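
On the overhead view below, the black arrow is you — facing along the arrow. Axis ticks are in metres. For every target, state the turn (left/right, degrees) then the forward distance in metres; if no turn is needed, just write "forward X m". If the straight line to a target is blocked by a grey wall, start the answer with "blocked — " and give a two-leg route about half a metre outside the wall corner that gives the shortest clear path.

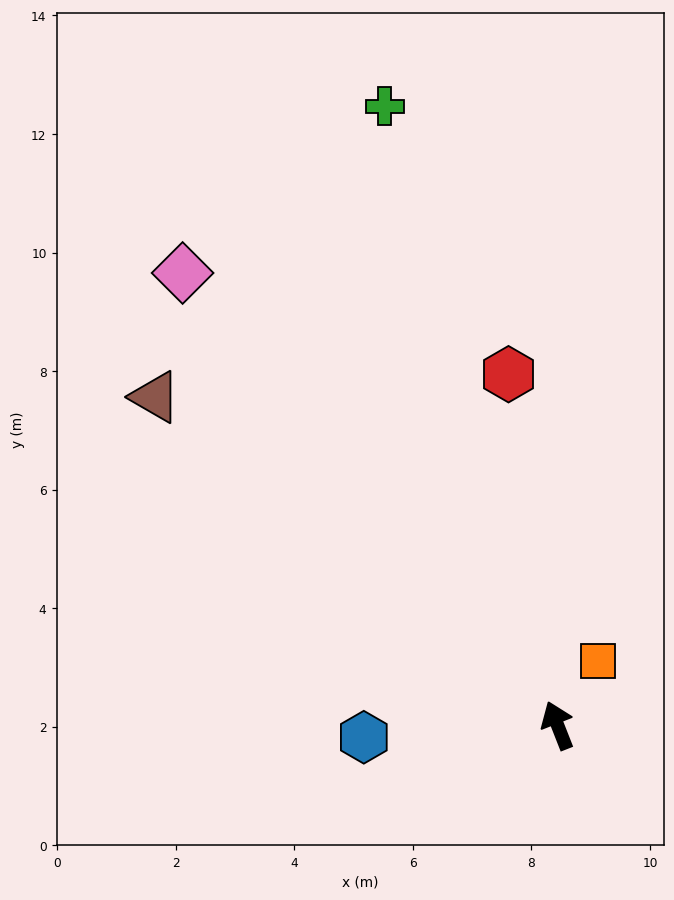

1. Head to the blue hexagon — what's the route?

turn left 72°, forward 3.3 m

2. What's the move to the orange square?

turn right 54°, forward 1.3 m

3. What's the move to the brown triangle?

turn left 29°, forward 8.8 m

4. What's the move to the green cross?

turn right 6°, forward 10.8 m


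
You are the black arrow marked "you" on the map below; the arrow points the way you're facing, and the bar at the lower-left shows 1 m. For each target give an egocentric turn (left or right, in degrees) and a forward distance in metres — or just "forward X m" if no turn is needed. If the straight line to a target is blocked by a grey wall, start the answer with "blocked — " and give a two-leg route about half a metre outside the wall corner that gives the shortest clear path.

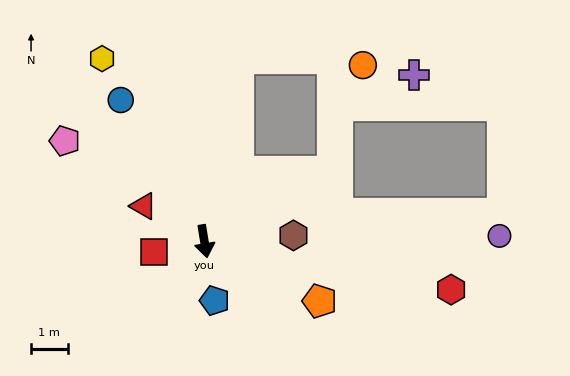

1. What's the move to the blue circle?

turn right 159°, forward 4.5 m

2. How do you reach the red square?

turn right 88°, forward 1.4 m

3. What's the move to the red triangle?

turn right 129°, forward 1.9 m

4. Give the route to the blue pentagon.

forward 1.6 m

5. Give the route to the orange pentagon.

turn left 53°, forward 3.5 m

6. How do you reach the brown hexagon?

turn left 84°, forward 2.4 m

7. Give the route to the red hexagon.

turn left 70°, forward 6.9 m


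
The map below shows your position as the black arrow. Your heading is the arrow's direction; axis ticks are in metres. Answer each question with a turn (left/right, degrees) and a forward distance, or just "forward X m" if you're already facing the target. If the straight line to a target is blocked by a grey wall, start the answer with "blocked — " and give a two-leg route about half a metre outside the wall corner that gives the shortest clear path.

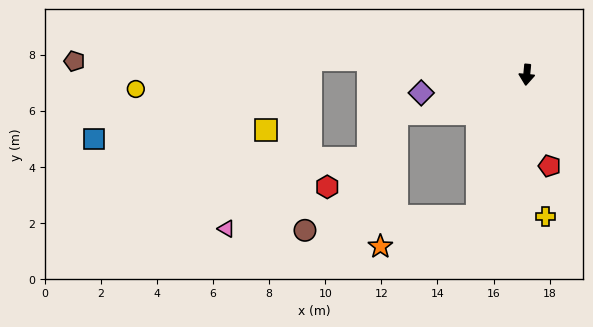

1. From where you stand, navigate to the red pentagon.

turn left 19°, forward 3.3 m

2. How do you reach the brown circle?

blocked — turn right 14°, forward 5.3 m, then turn right 66°, forward 6.2 m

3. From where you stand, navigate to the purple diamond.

turn right 75°, forward 3.8 m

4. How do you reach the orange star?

blocked — turn right 14°, forward 5.3 m, then turn right 53°, forward 3.6 m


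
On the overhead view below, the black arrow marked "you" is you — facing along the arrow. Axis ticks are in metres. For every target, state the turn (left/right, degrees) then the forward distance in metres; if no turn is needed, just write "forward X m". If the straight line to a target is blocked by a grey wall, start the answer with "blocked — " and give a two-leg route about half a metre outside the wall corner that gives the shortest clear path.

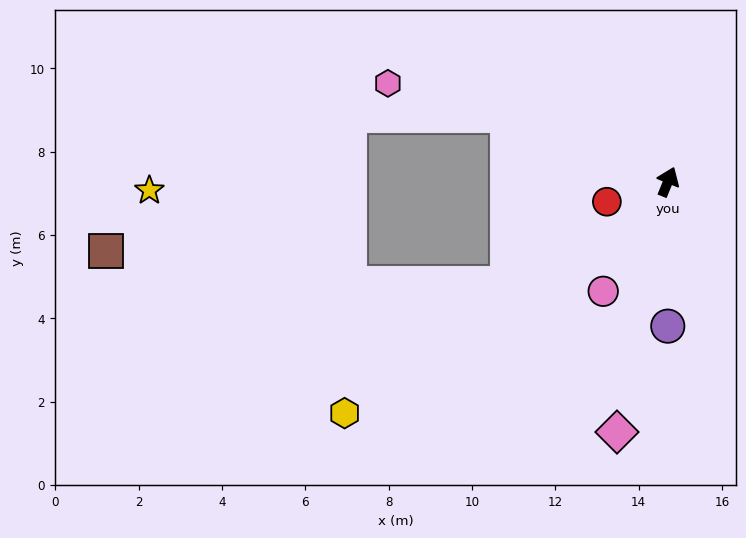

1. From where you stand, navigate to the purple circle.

turn right 158°, forward 3.5 m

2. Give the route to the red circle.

turn left 130°, forward 1.5 m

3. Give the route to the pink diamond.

turn right 169°, forward 6.1 m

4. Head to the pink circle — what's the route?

turn left 172°, forward 3.1 m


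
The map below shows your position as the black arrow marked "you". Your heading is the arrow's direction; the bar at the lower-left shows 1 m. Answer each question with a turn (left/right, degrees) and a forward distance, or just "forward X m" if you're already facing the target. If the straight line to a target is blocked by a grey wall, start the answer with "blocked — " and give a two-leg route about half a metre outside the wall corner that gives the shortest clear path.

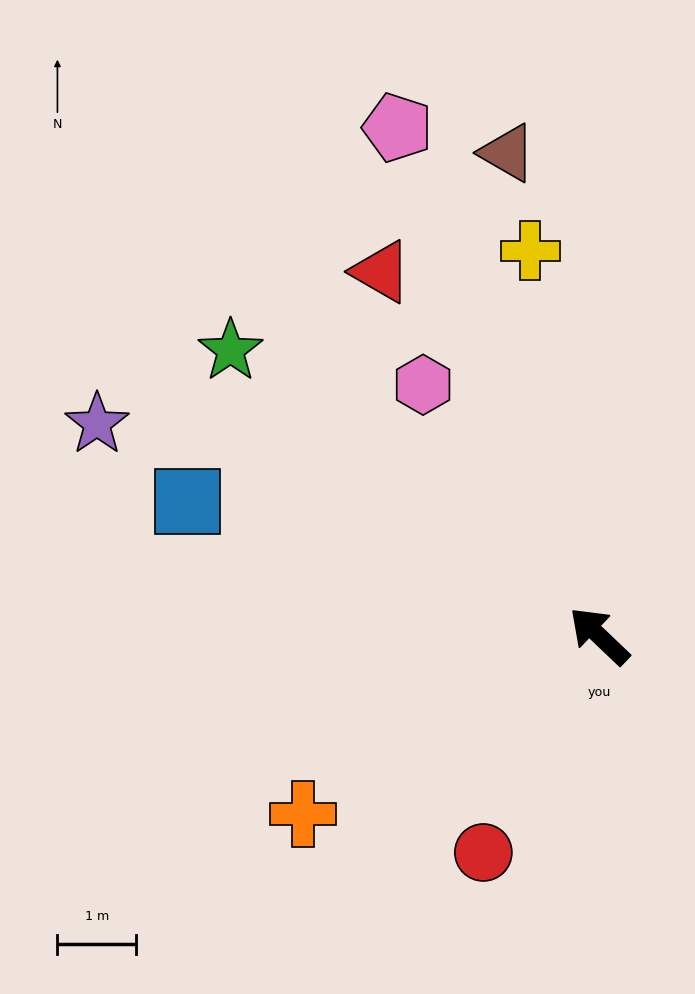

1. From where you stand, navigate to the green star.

turn left 6°, forward 5.9 m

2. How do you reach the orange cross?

turn left 75°, forward 4.4 m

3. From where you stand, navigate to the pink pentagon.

turn right 25°, forward 6.9 m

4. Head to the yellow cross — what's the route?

turn right 36°, forward 5.0 m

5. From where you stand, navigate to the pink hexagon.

turn right 11°, forward 3.9 m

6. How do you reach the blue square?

turn left 26°, forward 5.5 m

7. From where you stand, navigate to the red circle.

turn left 105°, forward 3.1 m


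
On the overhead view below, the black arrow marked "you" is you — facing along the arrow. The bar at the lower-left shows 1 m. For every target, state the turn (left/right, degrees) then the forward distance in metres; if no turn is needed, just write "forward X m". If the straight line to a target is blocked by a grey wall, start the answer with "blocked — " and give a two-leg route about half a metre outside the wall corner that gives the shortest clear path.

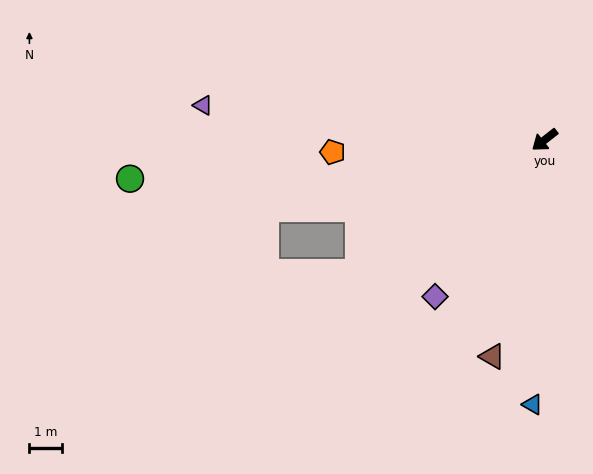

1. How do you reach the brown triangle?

turn left 38°, forward 6.8 m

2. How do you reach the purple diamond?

turn left 17°, forward 5.8 m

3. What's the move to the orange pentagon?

turn right 35°, forward 6.5 m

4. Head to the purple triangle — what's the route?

turn right 44°, forward 10.4 m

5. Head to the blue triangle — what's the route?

turn left 49°, forward 8.0 m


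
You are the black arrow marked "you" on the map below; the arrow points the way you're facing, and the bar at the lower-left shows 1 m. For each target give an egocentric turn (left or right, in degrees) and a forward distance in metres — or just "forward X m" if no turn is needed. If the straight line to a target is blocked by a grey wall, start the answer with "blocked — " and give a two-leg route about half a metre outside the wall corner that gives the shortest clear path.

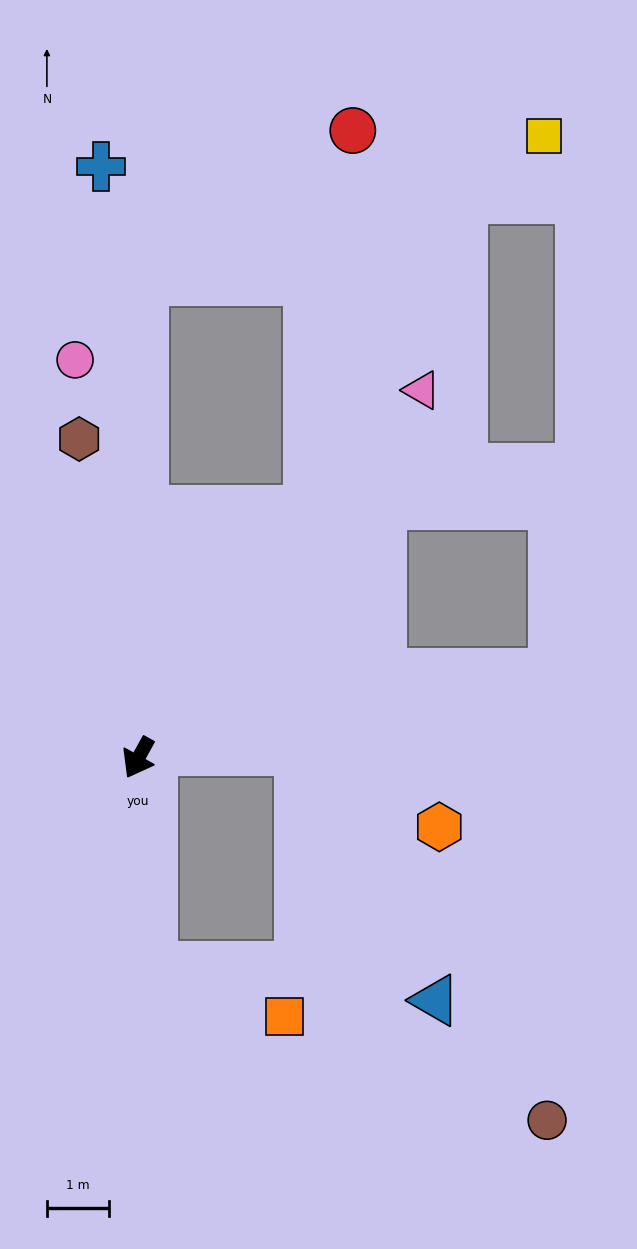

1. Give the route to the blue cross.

turn right 147°, forward 9.6 m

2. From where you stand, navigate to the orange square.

blocked — turn left 32°, forward 3.4 m, then turn left 67°, forward 2.3 m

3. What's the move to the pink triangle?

turn left 171°, forward 7.5 m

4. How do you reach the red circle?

blocked — turn left 174°, forward 4.8 m, then turn left 29°, forward 6.2 m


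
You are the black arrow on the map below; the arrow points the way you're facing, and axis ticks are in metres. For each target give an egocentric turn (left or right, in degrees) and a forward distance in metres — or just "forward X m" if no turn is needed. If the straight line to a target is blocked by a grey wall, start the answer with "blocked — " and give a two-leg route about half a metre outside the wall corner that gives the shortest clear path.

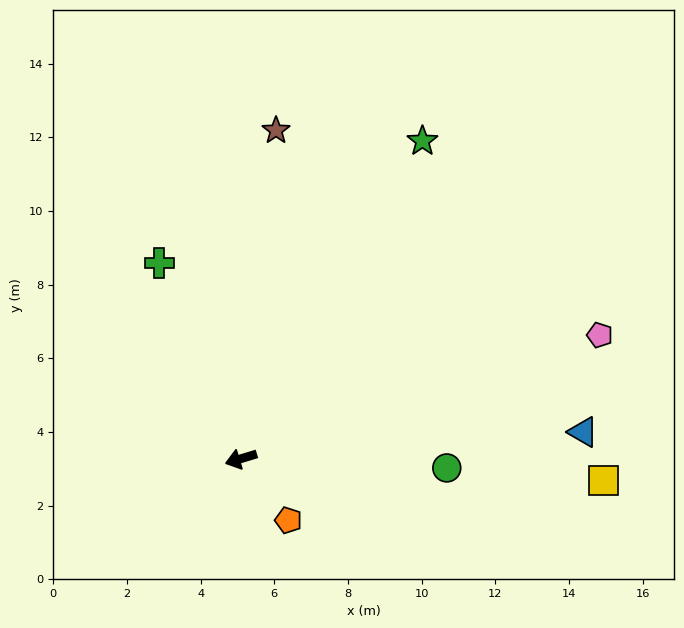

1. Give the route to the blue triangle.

turn left 168°, forward 9.3 m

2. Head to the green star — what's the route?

turn right 137°, forward 9.9 m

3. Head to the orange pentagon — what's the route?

turn left 111°, forward 2.1 m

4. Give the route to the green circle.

turn left 161°, forward 5.6 m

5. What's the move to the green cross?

turn right 84°, forward 5.8 m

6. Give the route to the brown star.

turn right 113°, forward 9.0 m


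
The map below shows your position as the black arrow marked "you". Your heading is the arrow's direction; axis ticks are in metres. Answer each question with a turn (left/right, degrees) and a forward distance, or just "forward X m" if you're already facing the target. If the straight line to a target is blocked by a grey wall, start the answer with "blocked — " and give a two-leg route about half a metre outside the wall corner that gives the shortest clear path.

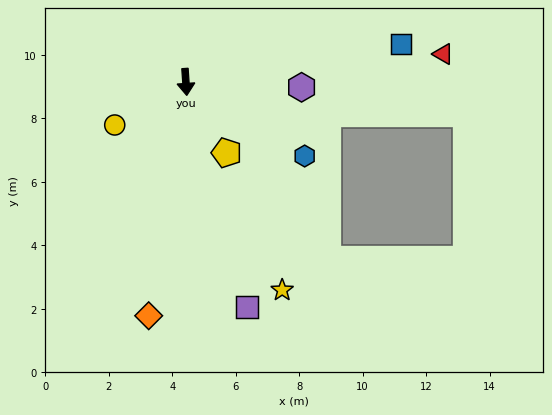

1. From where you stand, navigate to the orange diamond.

turn right 13°, forward 7.5 m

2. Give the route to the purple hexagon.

turn left 84°, forward 3.6 m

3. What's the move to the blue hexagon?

turn left 54°, forward 4.4 m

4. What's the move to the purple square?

turn left 11°, forward 7.4 m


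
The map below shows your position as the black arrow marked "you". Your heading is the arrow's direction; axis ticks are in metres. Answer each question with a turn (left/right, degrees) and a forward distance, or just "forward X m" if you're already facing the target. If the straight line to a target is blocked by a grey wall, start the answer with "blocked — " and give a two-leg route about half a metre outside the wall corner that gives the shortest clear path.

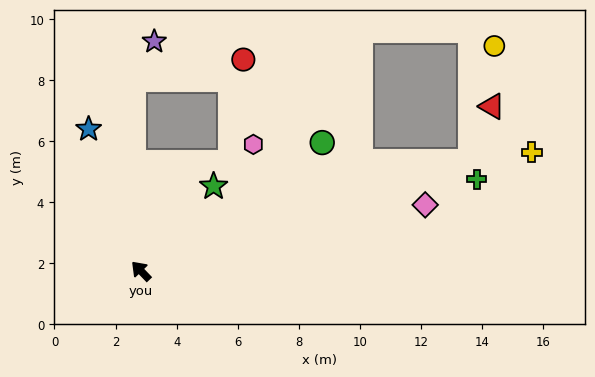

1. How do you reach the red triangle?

blocked — turn right 115°, forward 11.4 m, then turn left 50°, forward 1.9 m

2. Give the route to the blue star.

turn right 24°, forward 4.9 m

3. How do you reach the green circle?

turn right 99°, forward 7.3 m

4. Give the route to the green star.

turn right 84°, forward 3.7 m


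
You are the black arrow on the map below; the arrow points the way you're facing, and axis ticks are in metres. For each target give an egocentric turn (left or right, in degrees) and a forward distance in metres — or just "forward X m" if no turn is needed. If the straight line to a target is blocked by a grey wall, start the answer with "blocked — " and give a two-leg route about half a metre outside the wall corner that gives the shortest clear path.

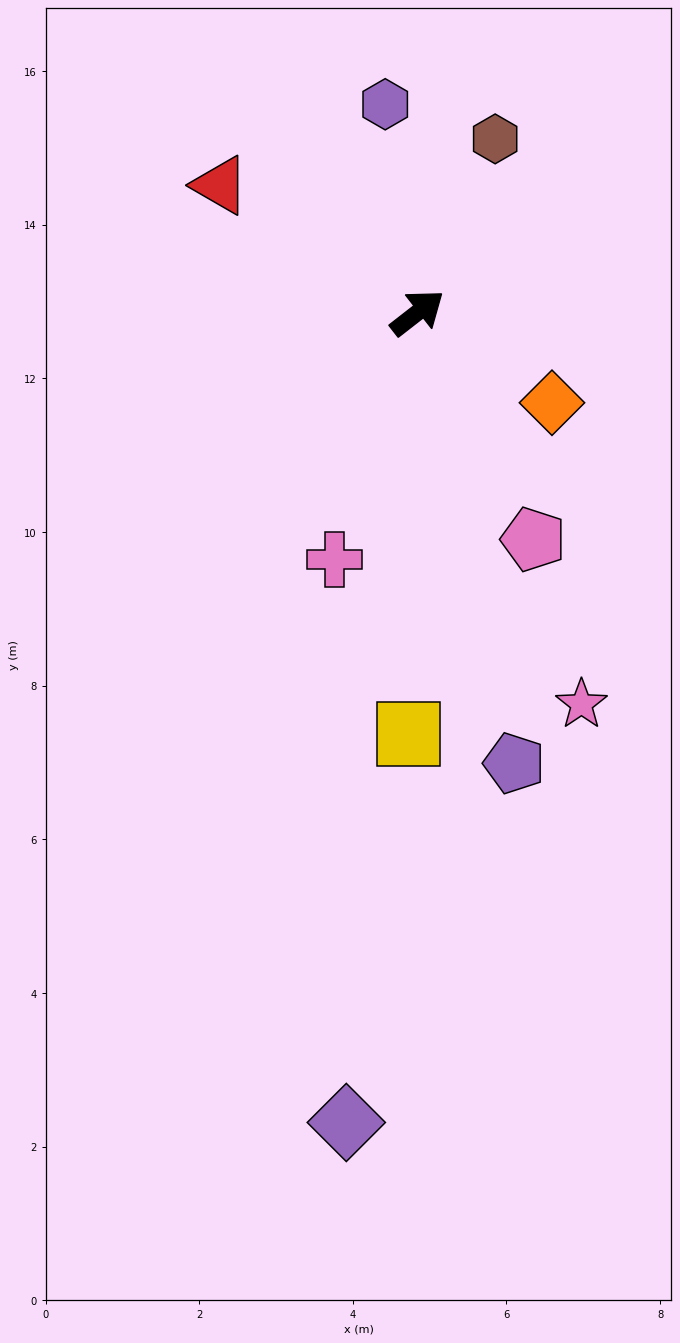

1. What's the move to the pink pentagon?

turn right 101°, forward 3.3 m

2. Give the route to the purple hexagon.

turn left 61°, forward 2.7 m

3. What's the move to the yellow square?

turn right 129°, forward 5.5 m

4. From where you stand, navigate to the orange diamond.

turn right 72°, forward 2.1 m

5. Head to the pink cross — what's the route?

turn right 146°, forward 3.4 m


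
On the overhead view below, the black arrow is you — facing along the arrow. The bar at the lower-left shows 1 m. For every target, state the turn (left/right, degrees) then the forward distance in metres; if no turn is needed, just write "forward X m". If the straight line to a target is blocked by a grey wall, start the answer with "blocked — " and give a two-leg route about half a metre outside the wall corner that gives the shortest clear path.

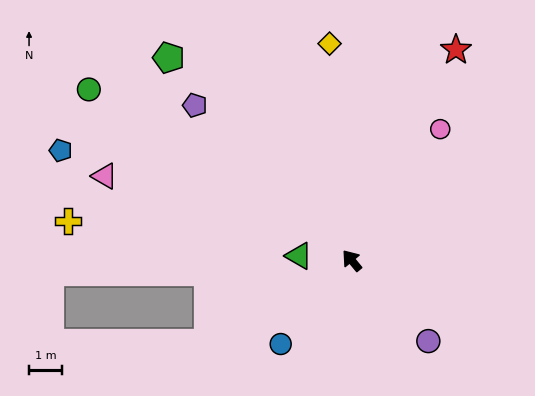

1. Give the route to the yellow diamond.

turn right 34°, forward 6.5 m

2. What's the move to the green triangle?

turn left 46°, forward 1.6 m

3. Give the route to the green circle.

turn left 18°, forward 9.4 m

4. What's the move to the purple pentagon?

turn left 6°, forward 6.6 m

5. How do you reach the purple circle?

turn right 176°, forward 3.3 m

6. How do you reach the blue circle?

turn left 100°, forward 3.3 m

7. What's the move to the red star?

turn right 66°, forward 7.0 m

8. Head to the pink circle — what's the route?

turn right 73°, forward 4.7 m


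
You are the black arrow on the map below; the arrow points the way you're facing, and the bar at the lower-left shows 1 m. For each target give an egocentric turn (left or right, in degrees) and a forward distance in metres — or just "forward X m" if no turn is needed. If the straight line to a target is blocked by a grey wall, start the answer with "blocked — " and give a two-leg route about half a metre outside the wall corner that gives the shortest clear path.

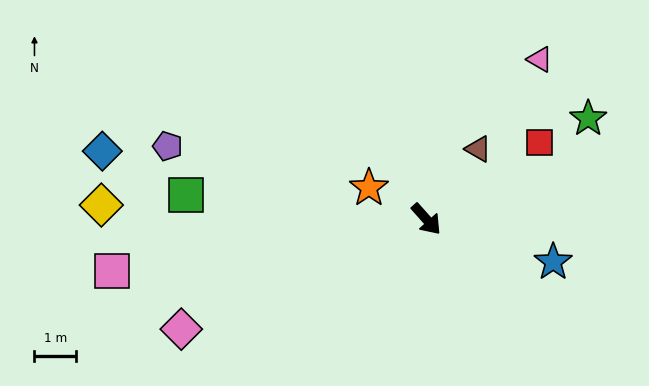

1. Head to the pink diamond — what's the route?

turn right 108°, forward 6.5 m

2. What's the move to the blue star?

turn left 30°, forward 3.2 m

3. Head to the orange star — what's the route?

turn right 160°, forward 1.6 m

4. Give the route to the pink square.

turn right 122°, forward 7.7 m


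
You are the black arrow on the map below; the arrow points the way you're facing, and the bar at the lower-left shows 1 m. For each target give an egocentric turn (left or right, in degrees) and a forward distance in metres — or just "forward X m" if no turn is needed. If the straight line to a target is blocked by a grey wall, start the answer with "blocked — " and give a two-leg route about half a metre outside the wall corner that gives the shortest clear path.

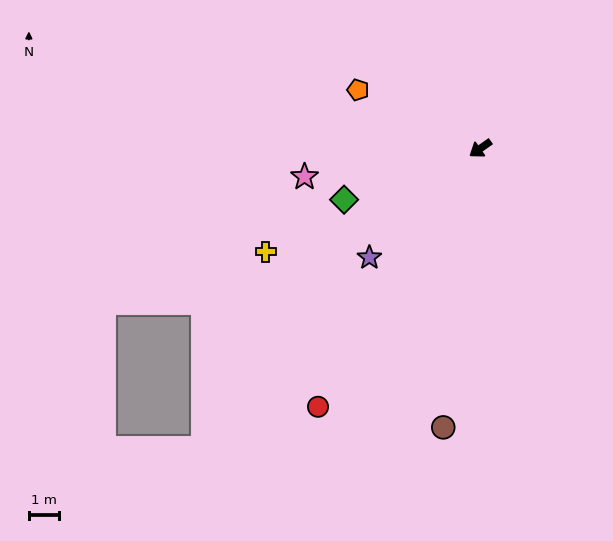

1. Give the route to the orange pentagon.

turn right 61°, forward 4.5 m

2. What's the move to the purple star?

turn left 9°, forward 5.2 m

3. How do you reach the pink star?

turn right 26°, forward 5.9 m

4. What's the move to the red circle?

turn left 23°, forward 10.1 m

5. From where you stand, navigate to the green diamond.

turn right 15°, forward 4.8 m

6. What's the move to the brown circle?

turn left 47°, forward 9.3 m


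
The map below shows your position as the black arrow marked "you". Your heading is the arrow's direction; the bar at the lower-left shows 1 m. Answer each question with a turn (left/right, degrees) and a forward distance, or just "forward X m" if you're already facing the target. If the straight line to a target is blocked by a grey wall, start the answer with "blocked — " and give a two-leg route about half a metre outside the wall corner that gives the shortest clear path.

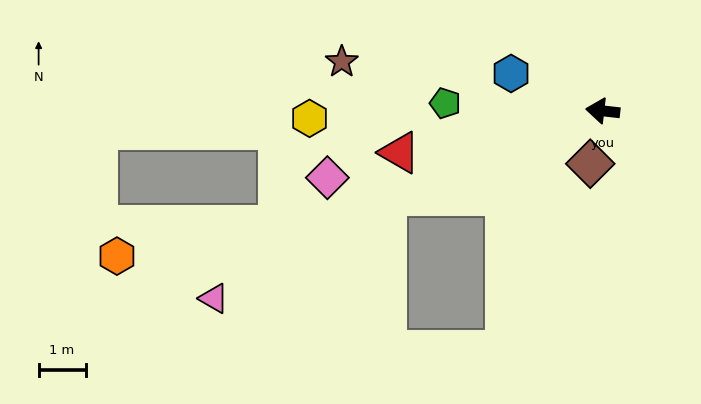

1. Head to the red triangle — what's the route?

turn left 18°, forward 4.4 m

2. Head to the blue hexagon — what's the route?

turn right 16°, forward 2.1 m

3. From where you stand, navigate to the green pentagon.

turn left 4°, forward 3.4 m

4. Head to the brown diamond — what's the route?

turn left 83°, forward 1.2 m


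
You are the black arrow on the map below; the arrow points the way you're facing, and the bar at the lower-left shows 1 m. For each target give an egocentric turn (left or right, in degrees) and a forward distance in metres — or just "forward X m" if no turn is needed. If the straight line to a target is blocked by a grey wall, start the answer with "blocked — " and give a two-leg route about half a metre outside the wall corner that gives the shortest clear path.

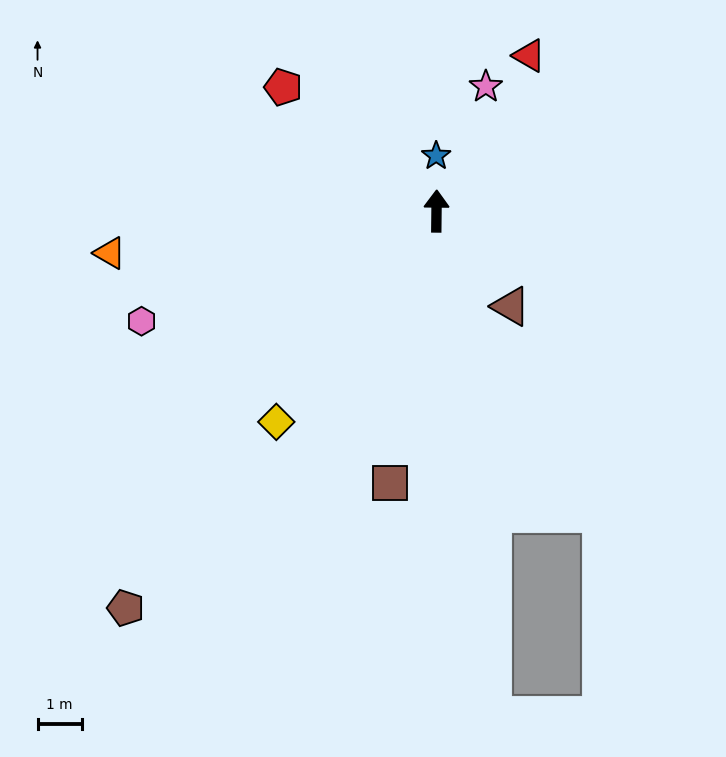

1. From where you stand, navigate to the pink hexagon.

turn left 111°, forward 7.1 m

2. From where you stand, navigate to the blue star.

forward 1.2 m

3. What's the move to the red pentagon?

turn left 52°, forward 4.5 m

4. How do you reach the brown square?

turn left 171°, forward 6.2 m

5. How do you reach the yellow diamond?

turn left 143°, forward 6.0 m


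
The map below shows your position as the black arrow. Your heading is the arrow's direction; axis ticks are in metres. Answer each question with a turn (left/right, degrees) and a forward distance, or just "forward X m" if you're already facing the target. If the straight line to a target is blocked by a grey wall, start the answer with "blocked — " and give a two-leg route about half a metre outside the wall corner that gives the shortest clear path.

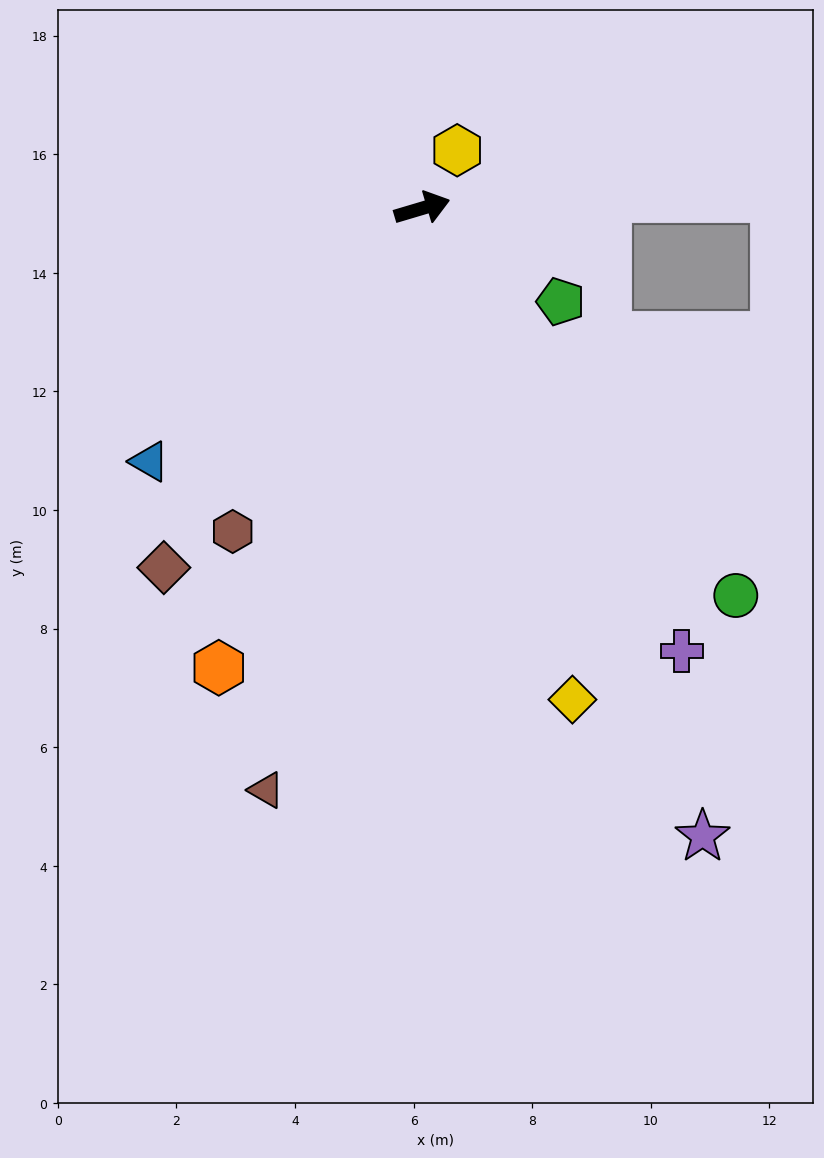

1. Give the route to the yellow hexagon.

turn left 42°, forward 1.1 m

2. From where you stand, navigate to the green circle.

turn right 68°, forward 8.4 m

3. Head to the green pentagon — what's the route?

turn right 51°, forward 2.8 m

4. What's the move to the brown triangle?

turn right 122°, forward 10.2 m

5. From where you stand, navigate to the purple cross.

turn right 76°, forward 8.7 m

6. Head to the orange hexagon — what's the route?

turn right 130°, forward 8.5 m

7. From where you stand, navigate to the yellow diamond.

turn right 90°, forward 8.7 m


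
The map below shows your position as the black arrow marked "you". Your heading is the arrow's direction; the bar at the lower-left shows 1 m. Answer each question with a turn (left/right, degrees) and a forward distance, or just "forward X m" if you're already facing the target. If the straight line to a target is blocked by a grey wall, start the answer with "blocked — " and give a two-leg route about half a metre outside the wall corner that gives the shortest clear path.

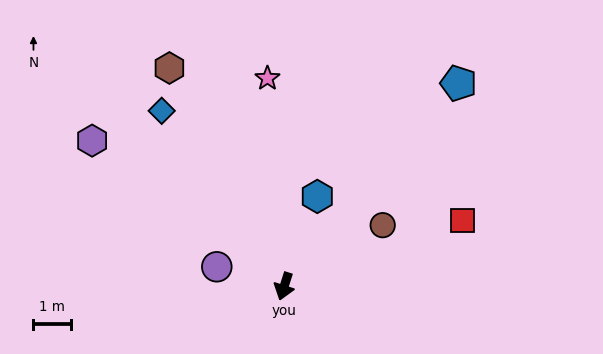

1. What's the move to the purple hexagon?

turn right 110°, forward 6.4 m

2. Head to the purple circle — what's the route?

turn right 89°, forward 1.9 m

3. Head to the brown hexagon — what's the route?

turn right 135°, forward 6.5 m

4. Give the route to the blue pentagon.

turn left 157°, forward 7.1 m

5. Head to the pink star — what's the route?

turn right 158°, forward 5.5 m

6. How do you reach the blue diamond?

turn right 127°, forward 5.7 m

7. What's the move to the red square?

turn left 128°, forward 5.0 m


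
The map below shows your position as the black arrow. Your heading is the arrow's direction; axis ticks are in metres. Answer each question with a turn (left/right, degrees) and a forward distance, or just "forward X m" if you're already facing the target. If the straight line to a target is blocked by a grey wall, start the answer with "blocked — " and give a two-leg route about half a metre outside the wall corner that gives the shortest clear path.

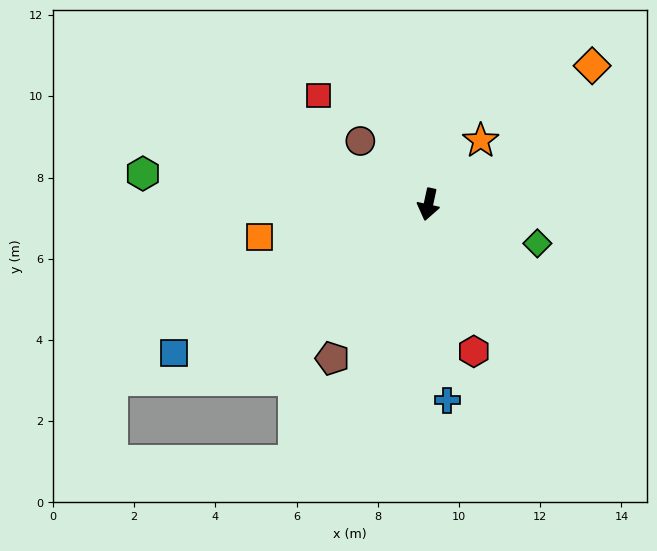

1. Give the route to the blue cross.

turn left 18°, forward 4.8 m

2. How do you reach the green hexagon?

turn right 84°, forward 7.1 m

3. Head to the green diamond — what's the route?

turn left 83°, forward 2.8 m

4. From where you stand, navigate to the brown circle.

turn right 121°, forward 2.3 m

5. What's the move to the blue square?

turn right 47°, forward 7.3 m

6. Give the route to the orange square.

turn right 67°, forward 4.2 m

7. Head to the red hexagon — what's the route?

turn left 29°, forward 3.8 m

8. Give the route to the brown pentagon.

turn right 20°, forward 4.5 m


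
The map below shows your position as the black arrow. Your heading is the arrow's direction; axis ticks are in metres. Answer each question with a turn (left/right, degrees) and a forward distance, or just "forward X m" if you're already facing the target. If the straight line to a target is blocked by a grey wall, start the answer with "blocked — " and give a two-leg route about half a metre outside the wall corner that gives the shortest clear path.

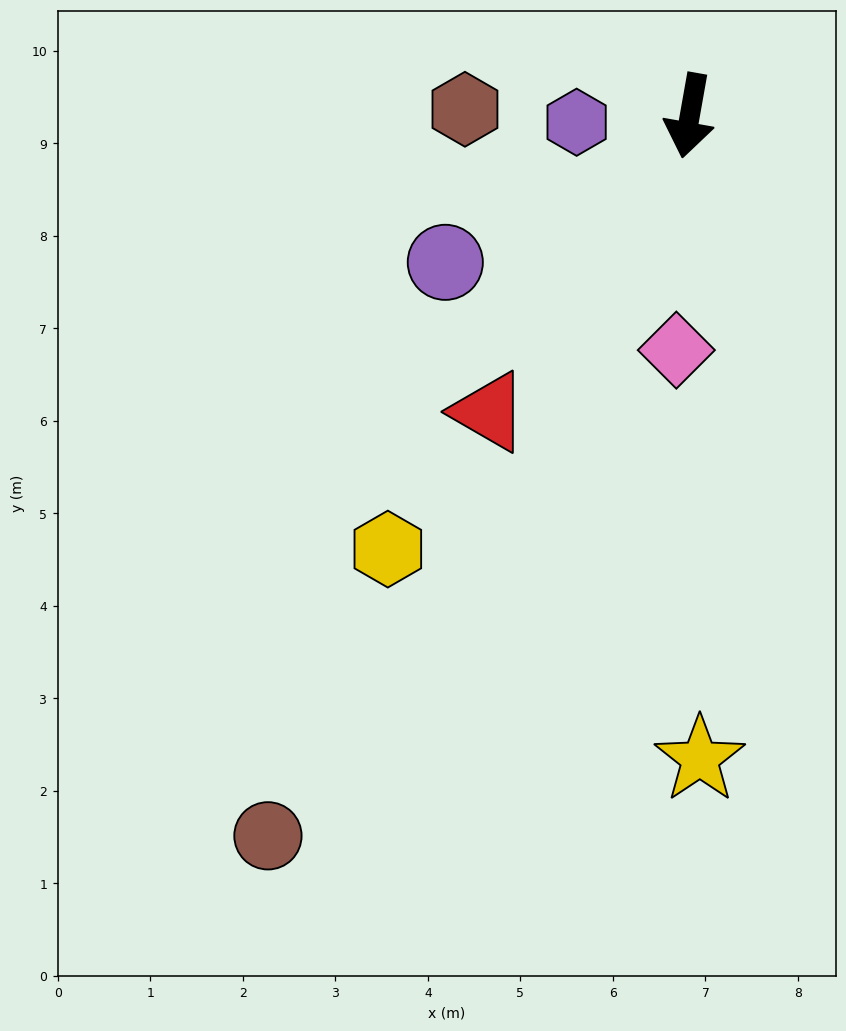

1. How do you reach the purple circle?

turn right 49°, forward 3.1 m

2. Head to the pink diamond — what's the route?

turn left 7°, forward 2.5 m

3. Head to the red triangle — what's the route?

turn right 24°, forward 3.9 m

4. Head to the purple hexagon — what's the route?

turn right 77°, forward 1.2 m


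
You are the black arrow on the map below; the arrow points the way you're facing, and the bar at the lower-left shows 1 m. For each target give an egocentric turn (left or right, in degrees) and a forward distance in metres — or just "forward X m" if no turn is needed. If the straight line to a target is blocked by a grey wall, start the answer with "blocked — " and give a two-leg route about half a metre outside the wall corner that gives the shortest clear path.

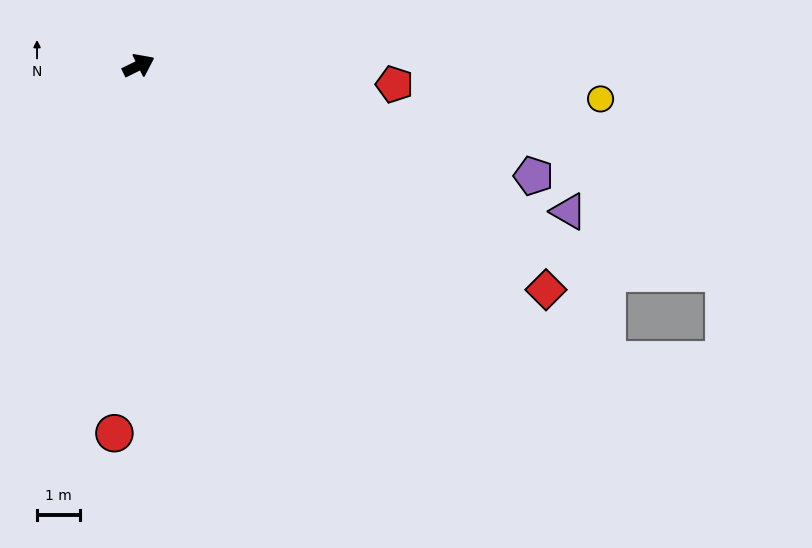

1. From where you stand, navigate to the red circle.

turn right 120°, forward 8.5 m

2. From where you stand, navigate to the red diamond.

turn right 55°, forward 10.8 m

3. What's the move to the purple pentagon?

turn right 42°, forward 9.5 m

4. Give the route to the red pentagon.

turn right 30°, forward 5.9 m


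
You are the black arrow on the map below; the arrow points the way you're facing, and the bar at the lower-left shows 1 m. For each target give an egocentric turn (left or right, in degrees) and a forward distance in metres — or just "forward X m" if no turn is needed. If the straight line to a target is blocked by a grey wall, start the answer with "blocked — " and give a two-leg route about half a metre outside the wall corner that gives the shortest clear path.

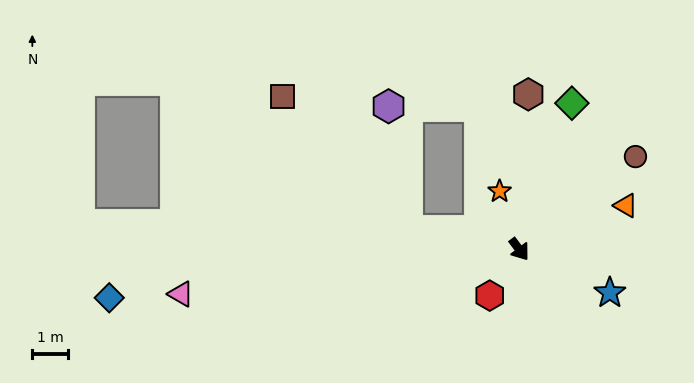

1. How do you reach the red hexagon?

turn right 70°, forward 1.5 m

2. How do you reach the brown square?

blocked — turn right 137°, forward 3.2 m, then turn right 37°, forward 5.2 m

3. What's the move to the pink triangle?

turn right 119°, forward 9.6 m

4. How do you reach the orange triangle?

turn left 75°, forward 3.3 m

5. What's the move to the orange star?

turn left 162°, forward 1.7 m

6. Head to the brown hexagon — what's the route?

turn left 140°, forward 4.4 m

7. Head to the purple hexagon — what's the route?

blocked — turn right 137°, forward 3.2 m, then turn right 71°, forward 3.5 m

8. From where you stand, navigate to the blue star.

turn left 27°, forward 2.8 m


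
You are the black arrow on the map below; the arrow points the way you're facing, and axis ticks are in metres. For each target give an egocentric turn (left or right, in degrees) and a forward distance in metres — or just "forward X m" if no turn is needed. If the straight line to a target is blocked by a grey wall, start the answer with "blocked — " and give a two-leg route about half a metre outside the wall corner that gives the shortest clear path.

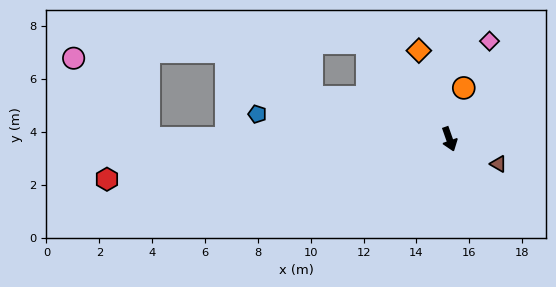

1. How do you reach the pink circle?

blocked — turn right 110°, forward 11.4 m, then turn right 46°, forward 4.1 m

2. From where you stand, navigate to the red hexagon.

turn right 103°, forward 13.0 m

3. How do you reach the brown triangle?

turn left 44°, forward 2.1 m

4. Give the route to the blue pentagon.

turn right 117°, forward 7.3 m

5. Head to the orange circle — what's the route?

turn left 145°, forward 2.0 m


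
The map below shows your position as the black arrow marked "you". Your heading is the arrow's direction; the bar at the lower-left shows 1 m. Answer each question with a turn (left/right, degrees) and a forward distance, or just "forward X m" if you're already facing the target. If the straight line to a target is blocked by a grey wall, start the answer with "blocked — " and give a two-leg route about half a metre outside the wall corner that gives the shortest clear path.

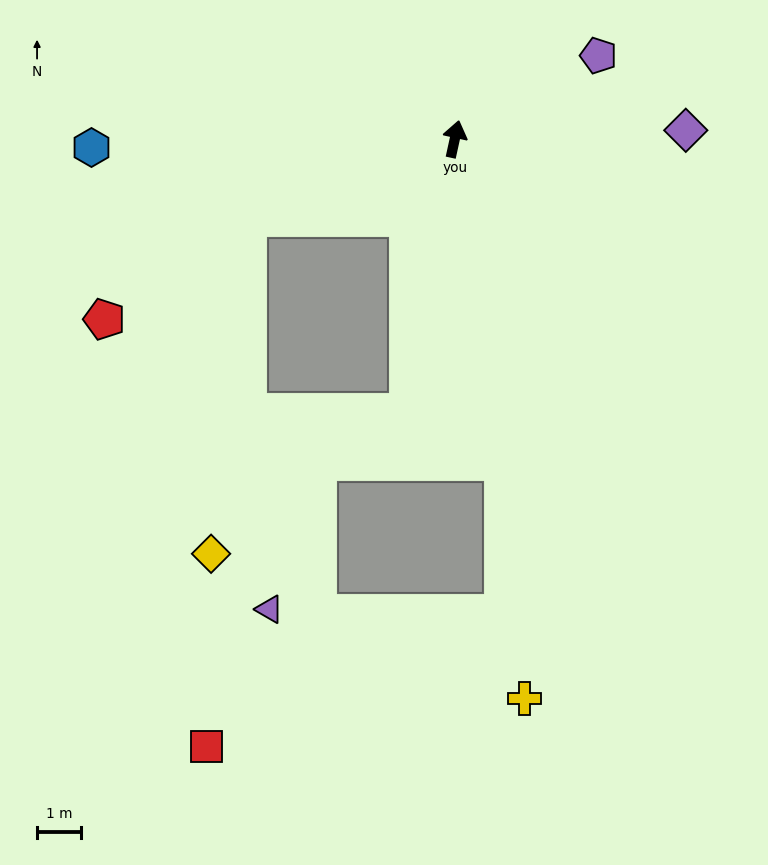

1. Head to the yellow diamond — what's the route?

blocked — turn left 123°, forward 5.1 m, then turn left 63°, forward 7.8 m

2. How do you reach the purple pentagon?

turn right 47°, forward 3.8 m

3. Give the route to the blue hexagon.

turn left 104°, forward 8.4 m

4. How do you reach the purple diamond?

turn right 75°, forward 5.3 m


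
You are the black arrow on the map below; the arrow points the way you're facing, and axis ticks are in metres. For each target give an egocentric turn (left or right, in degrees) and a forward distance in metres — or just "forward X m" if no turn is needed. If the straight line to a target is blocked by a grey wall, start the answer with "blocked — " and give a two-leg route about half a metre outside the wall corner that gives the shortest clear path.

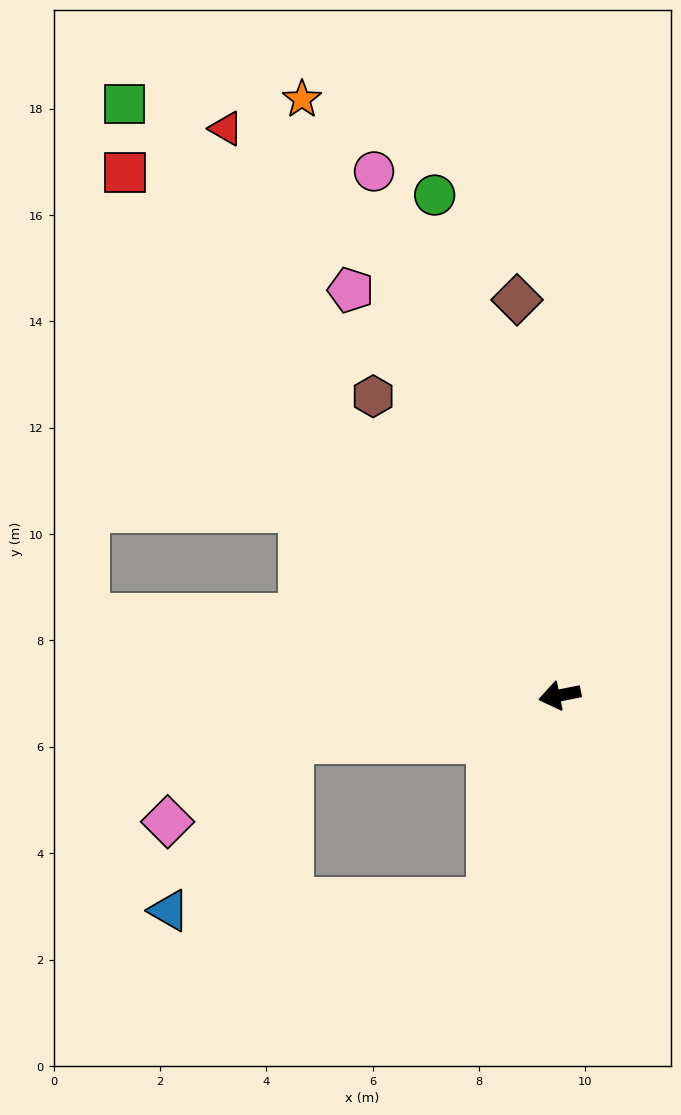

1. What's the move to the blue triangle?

blocked — forward 5.1 m, then turn left 43°, forward 3.9 m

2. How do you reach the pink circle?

turn right 82°, forward 10.5 m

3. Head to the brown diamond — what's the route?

turn right 95°, forward 7.5 m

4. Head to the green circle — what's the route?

turn right 87°, forward 9.7 m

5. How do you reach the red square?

turn right 62°, forward 12.8 m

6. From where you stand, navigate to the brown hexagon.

turn right 69°, forward 6.6 m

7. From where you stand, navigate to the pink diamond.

blocked — forward 5.1 m, then turn left 22°, forward 2.8 m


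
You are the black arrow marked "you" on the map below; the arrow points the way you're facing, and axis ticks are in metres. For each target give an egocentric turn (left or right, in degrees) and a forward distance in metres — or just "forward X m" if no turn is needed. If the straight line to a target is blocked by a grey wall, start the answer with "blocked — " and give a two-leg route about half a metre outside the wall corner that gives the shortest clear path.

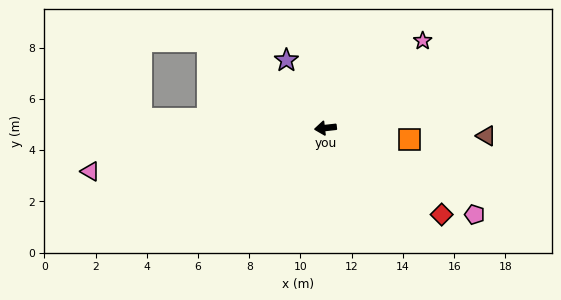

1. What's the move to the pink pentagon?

turn left 143°, forward 6.7 m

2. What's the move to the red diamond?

turn left 137°, forward 5.7 m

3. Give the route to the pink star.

turn right 145°, forward 5.1 m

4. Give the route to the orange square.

turn left 166°, forward 3.3 m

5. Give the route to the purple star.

turn right 66°, forward 3.1 m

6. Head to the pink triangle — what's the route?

turn left 4°, forward 9.3 m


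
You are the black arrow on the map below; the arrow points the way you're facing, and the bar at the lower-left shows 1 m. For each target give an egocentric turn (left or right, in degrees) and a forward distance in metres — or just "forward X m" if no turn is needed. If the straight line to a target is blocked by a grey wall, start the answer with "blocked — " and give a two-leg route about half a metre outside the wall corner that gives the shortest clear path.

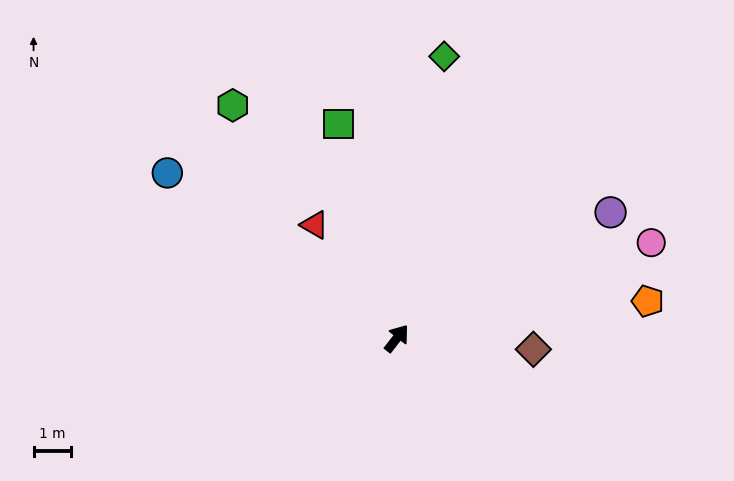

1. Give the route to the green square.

turn left 53°, forward 5.9 m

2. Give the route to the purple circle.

turn right 22°, forward 6.6 m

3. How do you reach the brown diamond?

turn right 57°, forward 3.6 m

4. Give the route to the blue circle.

turn left 92°, forward 7.5 m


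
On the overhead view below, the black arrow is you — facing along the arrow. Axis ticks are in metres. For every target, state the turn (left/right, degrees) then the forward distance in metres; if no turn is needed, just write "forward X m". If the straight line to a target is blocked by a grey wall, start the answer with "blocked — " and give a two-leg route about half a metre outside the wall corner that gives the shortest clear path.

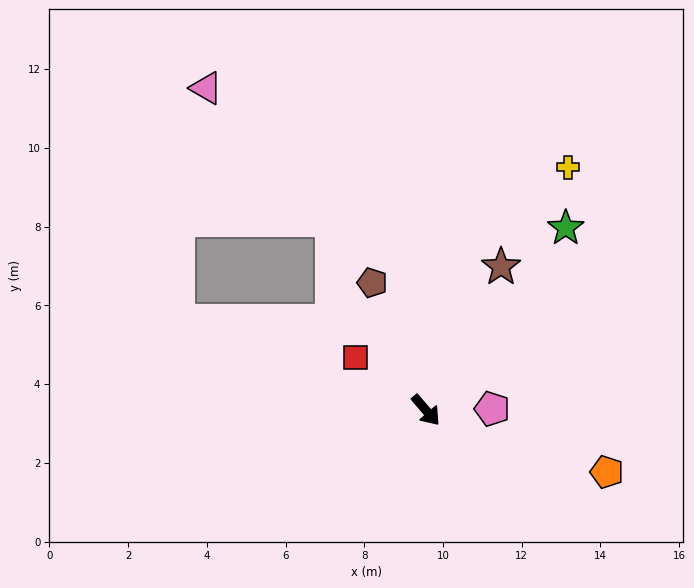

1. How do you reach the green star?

turn left 102°, forward 5.8 m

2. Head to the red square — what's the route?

turn right 167°, forward 2.2 m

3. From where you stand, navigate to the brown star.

turn left 112°, forward 4.1 m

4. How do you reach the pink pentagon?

turn left 51°, forward 1.7 m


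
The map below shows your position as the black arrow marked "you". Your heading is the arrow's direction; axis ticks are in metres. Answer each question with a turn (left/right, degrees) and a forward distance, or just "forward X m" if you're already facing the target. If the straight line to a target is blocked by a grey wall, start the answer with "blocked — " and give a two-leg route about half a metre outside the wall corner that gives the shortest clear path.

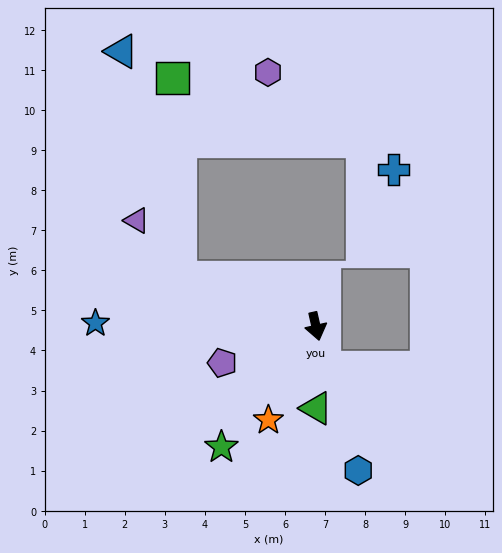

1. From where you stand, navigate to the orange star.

turn right 40°, forward 2.6 m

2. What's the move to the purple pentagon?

turn right 81°, forward 2.5 m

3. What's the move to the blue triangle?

blocked — turn right 122°, forward 3.6 m, then turn right 56°, forward 5.8 m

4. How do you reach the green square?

blocked — turn right 122°, forward 3.6 m, then turn right 68°, forward 5.0 m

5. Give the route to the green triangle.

turn right 12°, forward 2.0 m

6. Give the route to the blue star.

turn right 103°, forward 5.5 m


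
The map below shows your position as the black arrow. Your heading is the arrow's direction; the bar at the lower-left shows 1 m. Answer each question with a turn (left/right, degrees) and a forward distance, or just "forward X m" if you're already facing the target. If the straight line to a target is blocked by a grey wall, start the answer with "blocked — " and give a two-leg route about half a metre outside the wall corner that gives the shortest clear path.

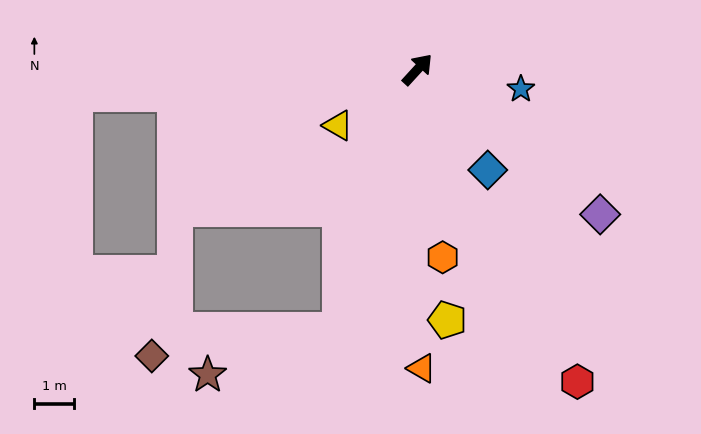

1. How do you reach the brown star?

blocked — turn right 154°, forward 6.8 m, then turn right 54°, forward 3.5 m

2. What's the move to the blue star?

turn right 58°, forward 2.6 m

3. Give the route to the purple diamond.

turn right 86°, forward 5.8 m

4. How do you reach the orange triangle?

turn right 137°, forward 7.5 m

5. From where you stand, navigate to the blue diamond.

turn right 103°, forward 3.1 m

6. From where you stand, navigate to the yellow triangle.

turn left 168°, forward 2.4 m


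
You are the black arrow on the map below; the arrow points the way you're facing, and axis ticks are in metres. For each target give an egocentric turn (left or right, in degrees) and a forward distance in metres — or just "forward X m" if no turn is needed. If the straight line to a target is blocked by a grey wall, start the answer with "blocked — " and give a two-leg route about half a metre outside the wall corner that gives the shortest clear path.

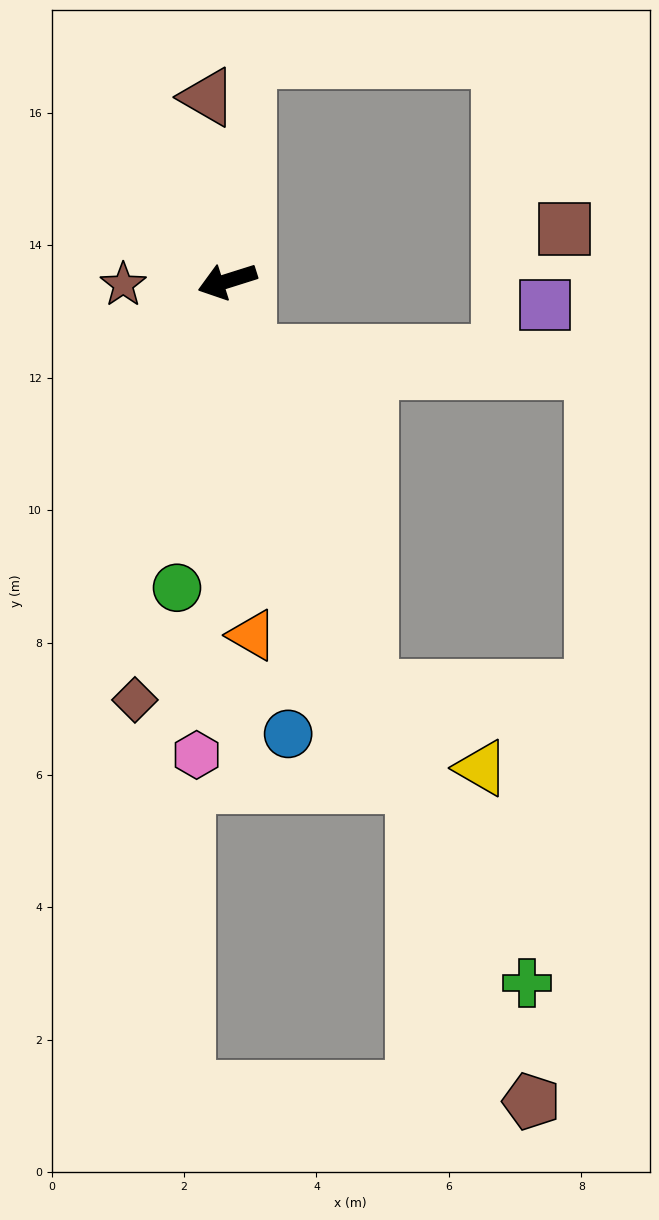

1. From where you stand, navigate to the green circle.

turn left 63°, forward 4.7 m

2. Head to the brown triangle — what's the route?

turn right 101°, forward 2.8 m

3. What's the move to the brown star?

turn right 15°, forward 1.6 m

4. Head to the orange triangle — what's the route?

turn left 77°, forward 5.4 m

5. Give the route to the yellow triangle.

blocked — turn left 92°, forward 6.5 m, then turn left 35°, forward 2.1 m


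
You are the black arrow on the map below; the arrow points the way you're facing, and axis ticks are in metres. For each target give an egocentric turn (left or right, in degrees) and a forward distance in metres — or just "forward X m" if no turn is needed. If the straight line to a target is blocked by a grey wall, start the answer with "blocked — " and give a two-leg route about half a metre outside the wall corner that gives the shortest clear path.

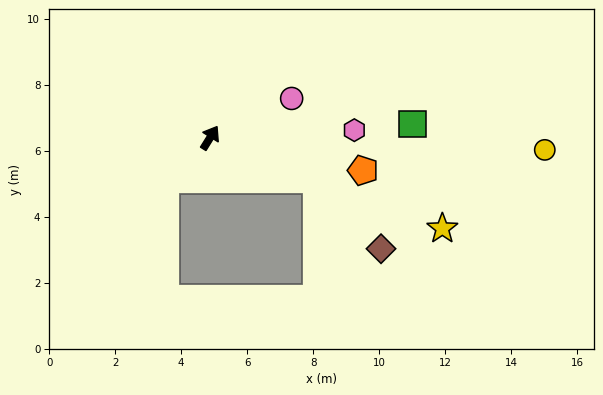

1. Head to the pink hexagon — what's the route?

turn right 55°, forward 4.4 m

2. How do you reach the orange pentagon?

turn right 70°, forward 4.7 m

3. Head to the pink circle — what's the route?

turn right 32°, forward 2.7 m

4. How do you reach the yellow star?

turn right 79°, forward 7.6 m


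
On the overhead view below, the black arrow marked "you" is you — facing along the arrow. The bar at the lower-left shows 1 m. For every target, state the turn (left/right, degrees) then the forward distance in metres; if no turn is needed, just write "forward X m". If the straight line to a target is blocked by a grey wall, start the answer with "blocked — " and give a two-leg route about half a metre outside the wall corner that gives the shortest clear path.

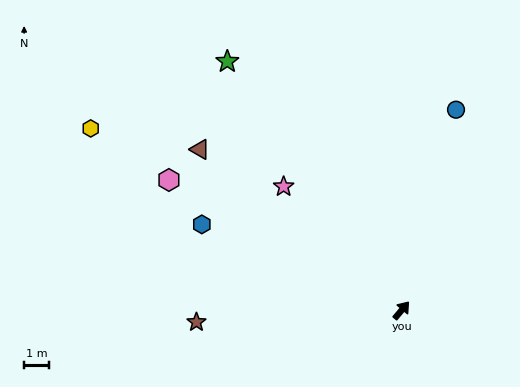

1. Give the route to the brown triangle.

turn left 91°, forward 10.2 m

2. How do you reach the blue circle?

turn left 25°, forward 8.2 m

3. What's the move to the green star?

turn left 75°, forward 12.0 m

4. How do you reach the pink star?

turn left 84°, forward 6.8 m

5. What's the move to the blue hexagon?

turn left 107°, forward 8.6 m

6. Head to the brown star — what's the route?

turn left 133°, forward 8.1 m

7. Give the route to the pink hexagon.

turn left 101°, forward 10.6 m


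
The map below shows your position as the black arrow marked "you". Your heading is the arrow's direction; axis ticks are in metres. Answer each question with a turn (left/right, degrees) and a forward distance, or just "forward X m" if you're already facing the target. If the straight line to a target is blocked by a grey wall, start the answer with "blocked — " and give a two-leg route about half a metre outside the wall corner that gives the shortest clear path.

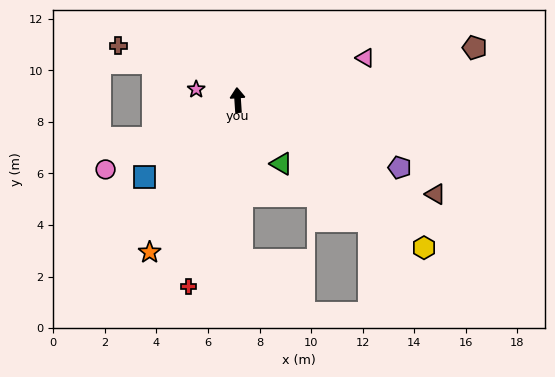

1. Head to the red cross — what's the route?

turn left 161°, forward 7.5 m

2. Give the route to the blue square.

turn left 126°, forward 4.7 m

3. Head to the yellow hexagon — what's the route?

turn right 132°, forward 9.2 m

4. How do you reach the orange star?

turn left 146°, forward 6.8 m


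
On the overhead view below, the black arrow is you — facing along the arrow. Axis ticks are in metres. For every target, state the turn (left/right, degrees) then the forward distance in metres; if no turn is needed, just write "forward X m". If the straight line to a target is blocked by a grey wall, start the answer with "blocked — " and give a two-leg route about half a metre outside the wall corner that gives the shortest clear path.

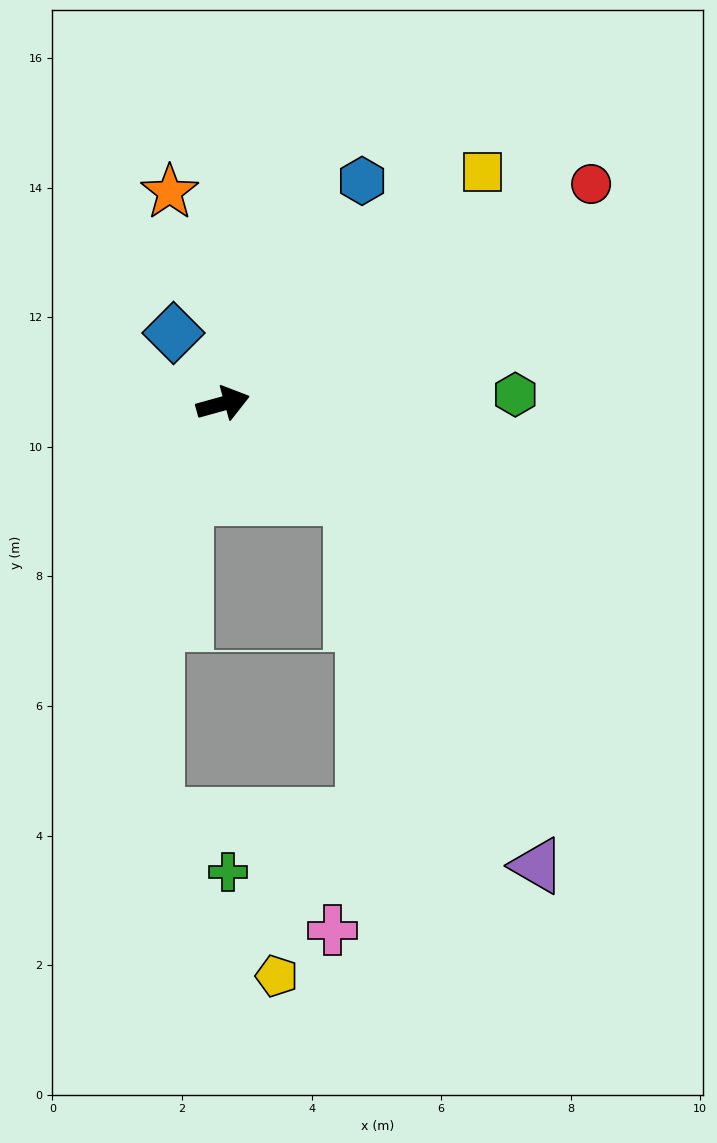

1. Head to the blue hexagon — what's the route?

turn left 43°, forward 4.1 m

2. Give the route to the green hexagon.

turn right 14°, forward 4.5 m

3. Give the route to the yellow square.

turn left 26°, forward 5.4 m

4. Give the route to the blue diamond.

turn left 110°, forward 1.3 m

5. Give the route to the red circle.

turn left 15°, forward 6.6 m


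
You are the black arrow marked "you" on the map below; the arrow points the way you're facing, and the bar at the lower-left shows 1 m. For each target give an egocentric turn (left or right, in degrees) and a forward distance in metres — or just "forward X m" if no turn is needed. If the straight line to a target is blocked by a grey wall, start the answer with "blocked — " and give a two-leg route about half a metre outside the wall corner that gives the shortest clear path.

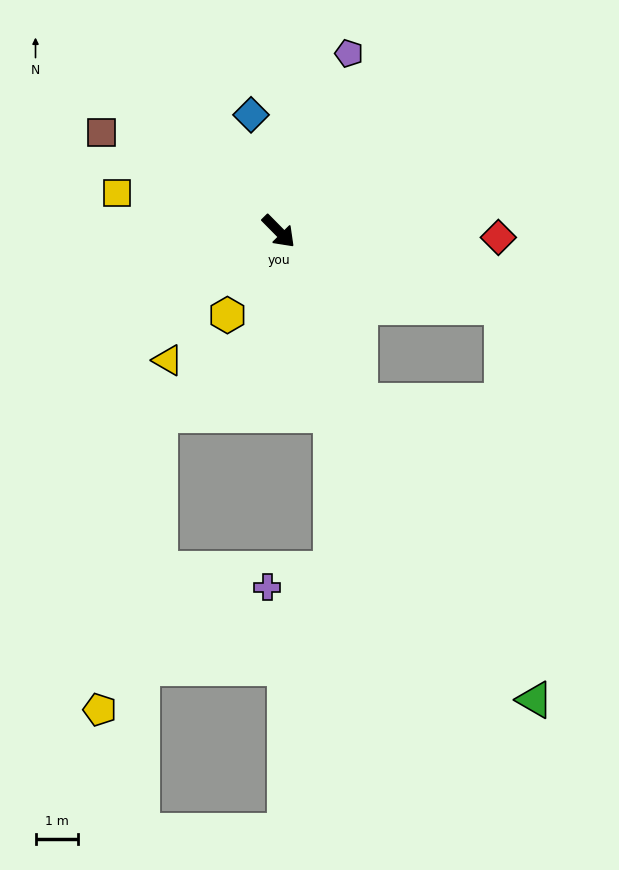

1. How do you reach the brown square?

turn right 164°, forward 4.8 m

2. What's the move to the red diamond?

turn left 44°, forward 5.1 m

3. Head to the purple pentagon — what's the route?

turn left 114°, forward 4.5 m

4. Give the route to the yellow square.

turn right 148°, forward 3.9 m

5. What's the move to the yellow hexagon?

turn right 76°, forward 2.3 m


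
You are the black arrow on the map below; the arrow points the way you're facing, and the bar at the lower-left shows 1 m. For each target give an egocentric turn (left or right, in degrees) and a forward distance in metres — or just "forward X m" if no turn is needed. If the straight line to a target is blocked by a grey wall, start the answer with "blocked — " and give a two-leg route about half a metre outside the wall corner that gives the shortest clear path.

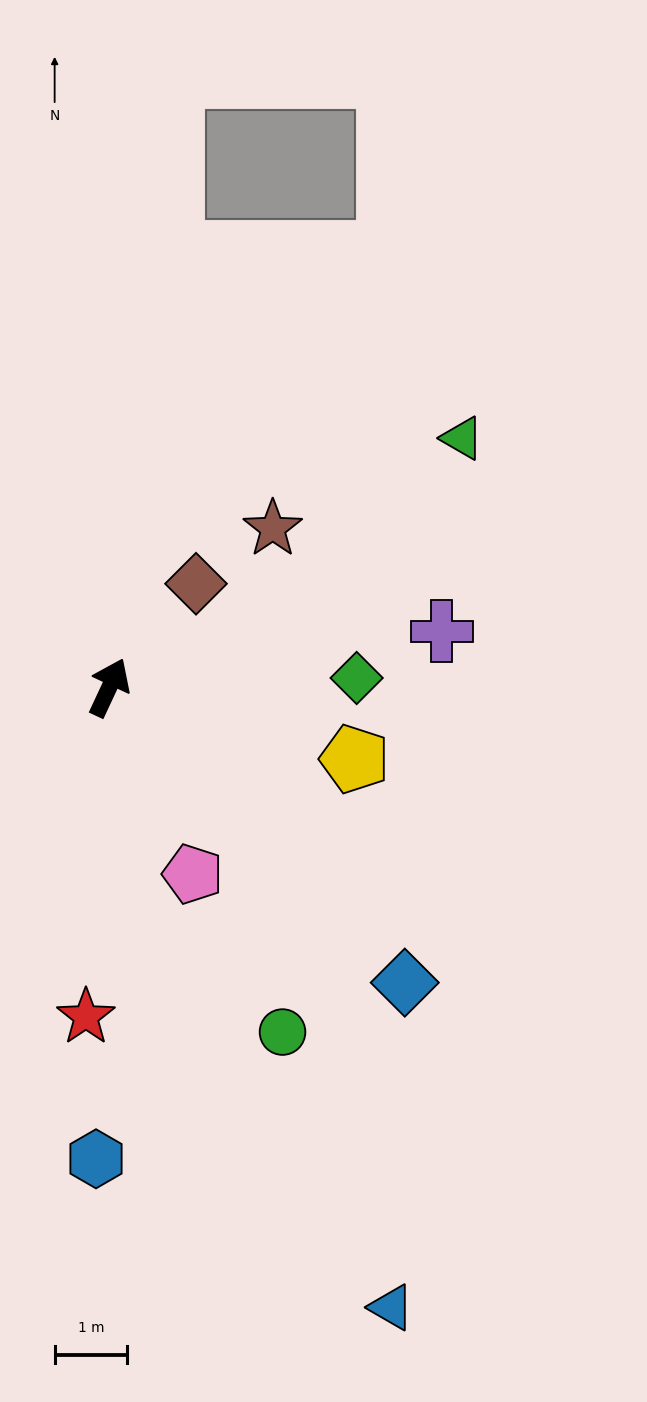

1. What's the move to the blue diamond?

turn right 110°, forward 5.7 m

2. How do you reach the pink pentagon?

turn right 131°, forward 2.8 m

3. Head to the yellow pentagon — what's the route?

turn right 81°, forward 3.5 m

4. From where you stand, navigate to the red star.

turn right 159°, forward 4.5 m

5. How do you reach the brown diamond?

turn right 15°, forward 1.9 m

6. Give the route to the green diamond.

turn right 63°, forward 3.4 m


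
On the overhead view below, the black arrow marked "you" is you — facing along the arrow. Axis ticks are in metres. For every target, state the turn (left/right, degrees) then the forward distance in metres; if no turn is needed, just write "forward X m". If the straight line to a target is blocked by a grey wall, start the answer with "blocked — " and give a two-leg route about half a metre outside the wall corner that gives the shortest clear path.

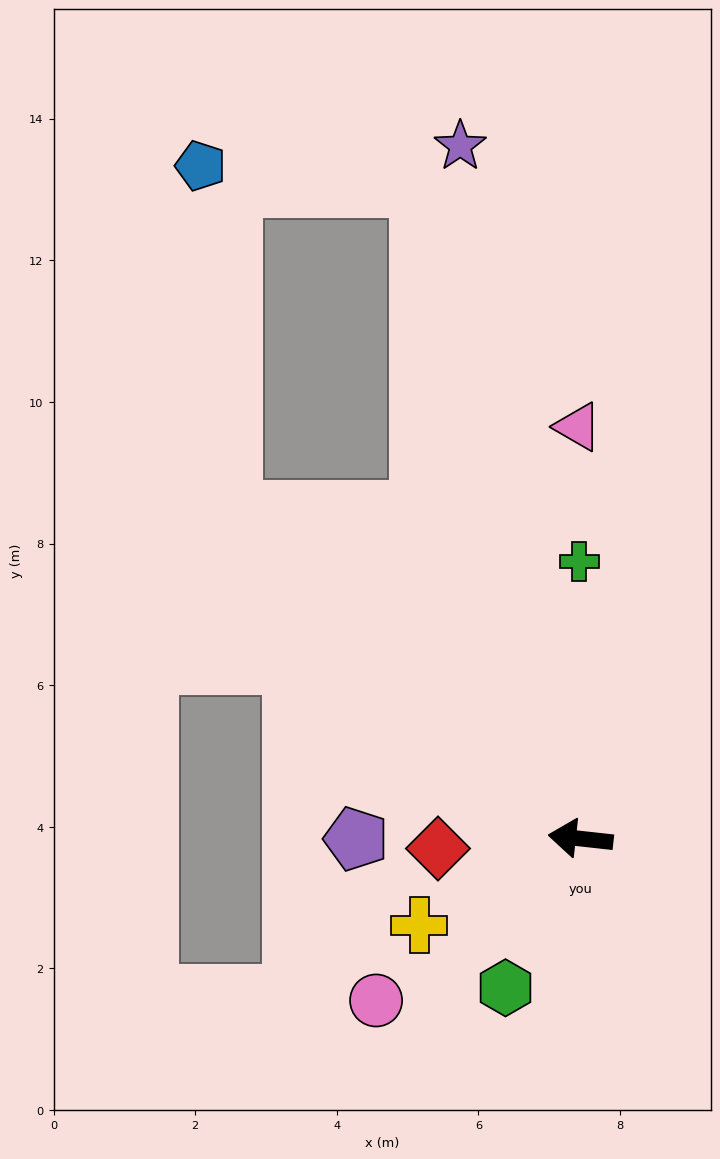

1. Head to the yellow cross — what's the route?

turn left 35°, forward 2.6 m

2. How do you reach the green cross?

turn right 83°, forward 3.9 m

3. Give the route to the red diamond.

turn left 10°, forward 2.0 m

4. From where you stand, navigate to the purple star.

turn right 74°, forward 9.9 m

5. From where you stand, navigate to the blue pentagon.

blocked — turn right 37°, forward 6.8 m, then turn right 41°, forward 4.9 m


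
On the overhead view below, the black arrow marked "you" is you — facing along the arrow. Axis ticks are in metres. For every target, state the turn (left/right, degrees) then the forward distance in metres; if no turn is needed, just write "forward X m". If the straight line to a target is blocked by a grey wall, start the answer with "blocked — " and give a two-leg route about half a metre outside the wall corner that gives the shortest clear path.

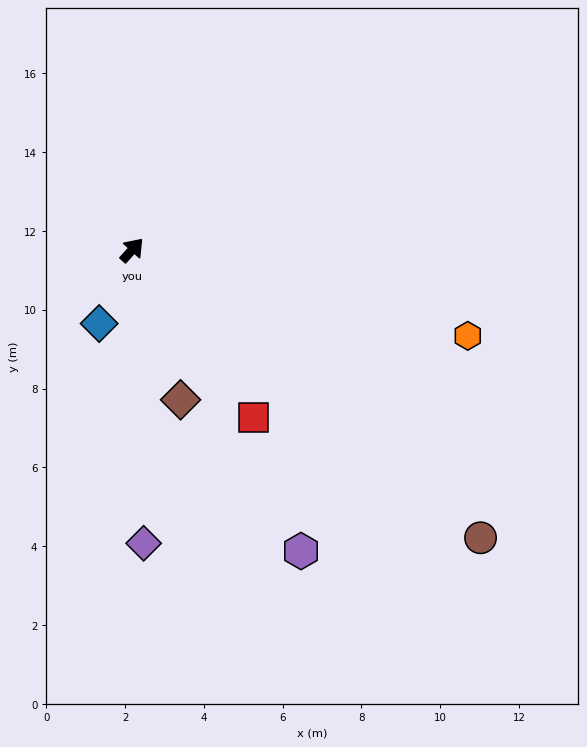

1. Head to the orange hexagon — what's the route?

turn right 62°, forward 8.8 m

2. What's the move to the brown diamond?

turn right 120°, forward 4.0 m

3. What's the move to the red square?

turn right 102°, forward 5.3 m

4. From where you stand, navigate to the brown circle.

turn right 87°, forward 11.5 m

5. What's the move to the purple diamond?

turn right 136°, forward 7.4 m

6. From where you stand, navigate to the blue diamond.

turn right 162°, forward 2.0 m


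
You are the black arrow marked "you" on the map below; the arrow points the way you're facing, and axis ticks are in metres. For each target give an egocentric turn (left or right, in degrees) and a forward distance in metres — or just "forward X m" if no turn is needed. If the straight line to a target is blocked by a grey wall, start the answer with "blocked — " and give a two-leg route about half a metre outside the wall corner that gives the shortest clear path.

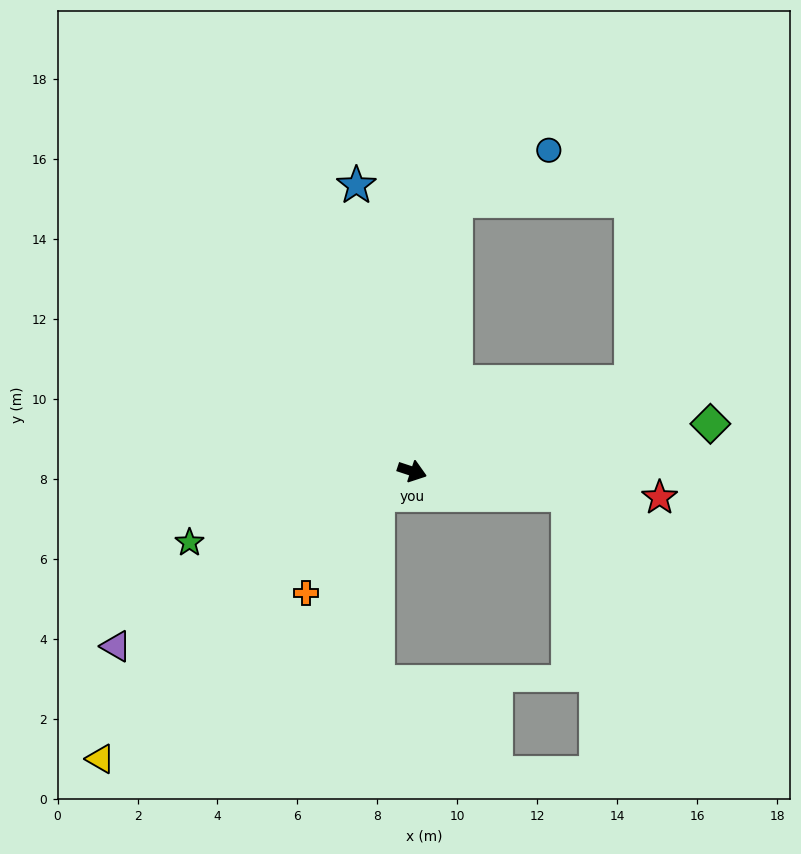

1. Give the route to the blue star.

turn left 119°, forward 7.3 m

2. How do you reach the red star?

turn left 12°, forward 6.2 m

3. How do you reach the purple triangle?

turn right 131°, forward 8.6 m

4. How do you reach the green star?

turn right 144°, forward 5.8 m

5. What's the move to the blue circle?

blocked — turn left 99°, forward 6.8 m, then turn right 52°, forward 2.6 m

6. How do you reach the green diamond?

turn left 27°, forward 7.6 m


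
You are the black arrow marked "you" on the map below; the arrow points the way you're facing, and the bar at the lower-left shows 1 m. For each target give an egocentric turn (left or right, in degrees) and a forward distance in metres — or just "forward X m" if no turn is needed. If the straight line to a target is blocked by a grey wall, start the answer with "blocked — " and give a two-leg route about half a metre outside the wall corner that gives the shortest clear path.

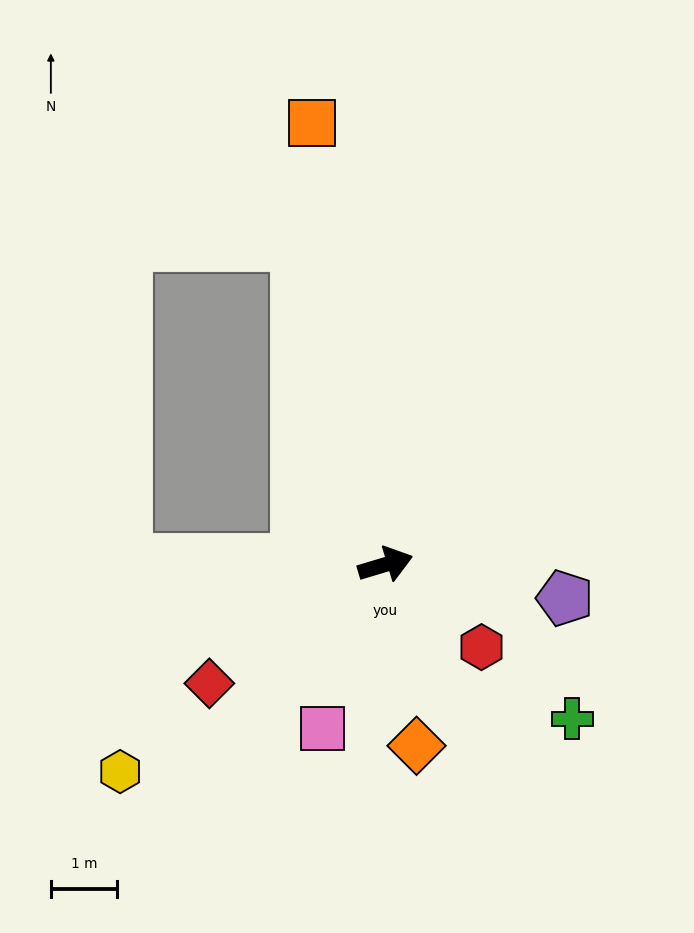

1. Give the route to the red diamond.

turn right 163°, forward 3.2 m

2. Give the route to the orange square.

turn left 83°, forward 6.7 m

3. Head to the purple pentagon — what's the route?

turn right 27°, forward 2.7 m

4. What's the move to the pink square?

turn right 128°, forward 2.6 m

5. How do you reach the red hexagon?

turn right 57°, forward 1.9 m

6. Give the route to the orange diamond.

turn right 97°, forward 2.8 m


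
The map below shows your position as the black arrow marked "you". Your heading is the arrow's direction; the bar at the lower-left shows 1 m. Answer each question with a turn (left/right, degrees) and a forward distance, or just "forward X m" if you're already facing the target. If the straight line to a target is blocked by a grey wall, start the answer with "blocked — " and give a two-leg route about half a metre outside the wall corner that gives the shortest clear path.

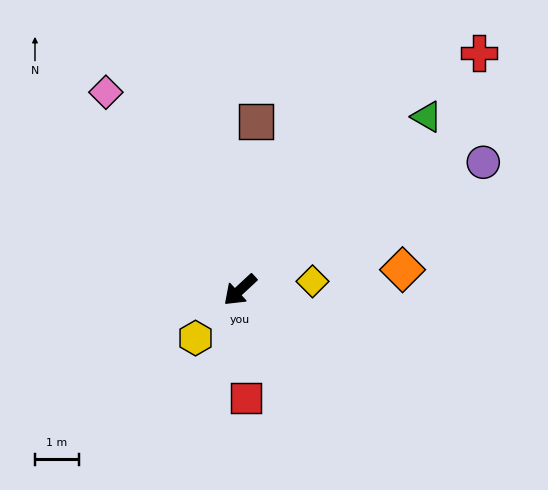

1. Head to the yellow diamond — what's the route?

turn left 144°, forward 1.7 m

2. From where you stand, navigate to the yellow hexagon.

turn left 4°, forward 1.5 m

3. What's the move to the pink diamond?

turn right 99°, forward 5.5 m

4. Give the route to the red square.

turn left 50°, forward 2.5 m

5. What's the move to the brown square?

turn right 138°, forward 3.9 m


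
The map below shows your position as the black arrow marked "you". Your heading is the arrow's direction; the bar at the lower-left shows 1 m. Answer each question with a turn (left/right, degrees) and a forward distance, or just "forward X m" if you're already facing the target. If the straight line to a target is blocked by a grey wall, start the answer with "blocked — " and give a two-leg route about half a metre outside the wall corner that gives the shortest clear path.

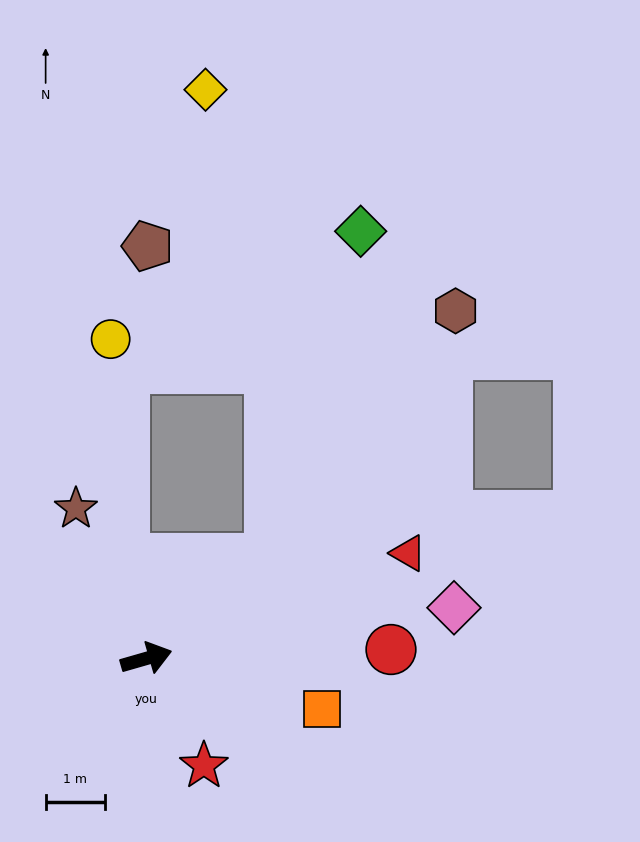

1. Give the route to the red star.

turn right 78°, forward 2.1 m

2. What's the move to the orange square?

turn right 32°, forward 3.1 m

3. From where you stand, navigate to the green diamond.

blocked — turn left 23°, forward 2.7 m, then turn left 35°, forward 5.7 m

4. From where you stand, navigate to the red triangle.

turn left 6°, forward 4.8 m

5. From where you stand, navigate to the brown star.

turn left 99°, forward 2.8 m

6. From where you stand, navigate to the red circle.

turn right 14°, forward 4.1 m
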